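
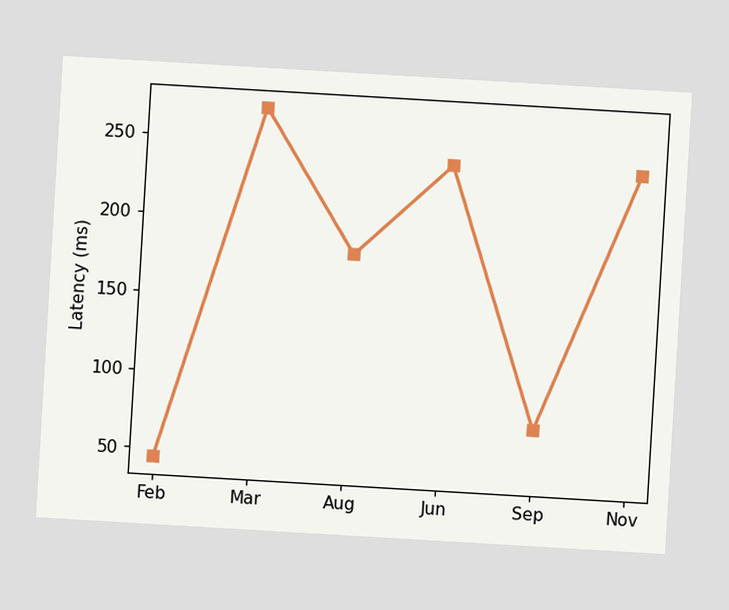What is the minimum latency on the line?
45ms

The chart is tilted about 3° clockwise. The lowest point is at Feb, and reading across to the y-axis gives 45ms.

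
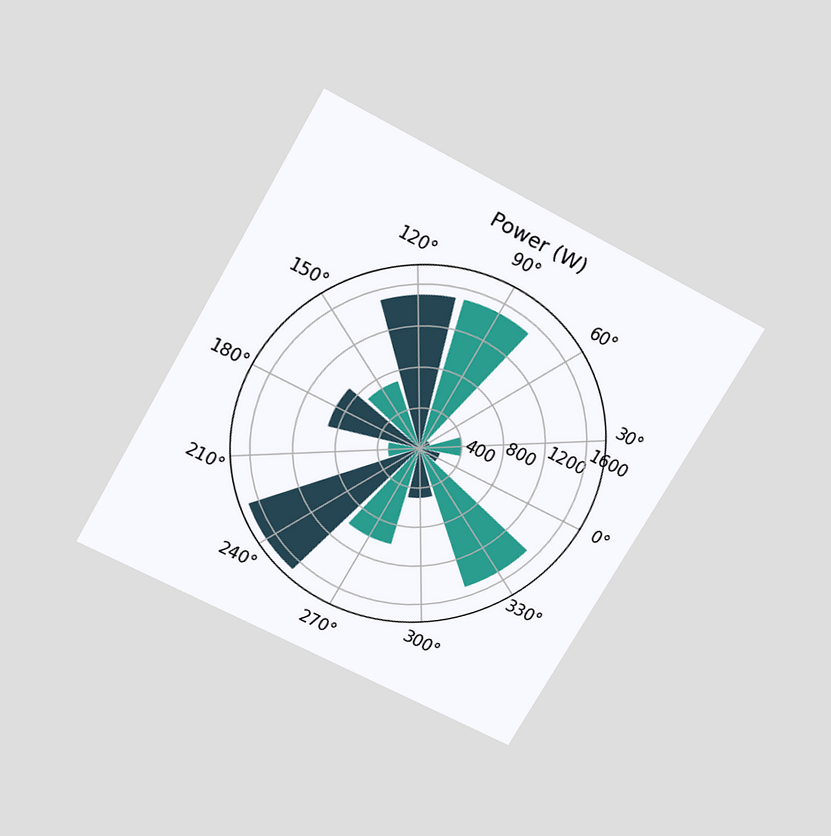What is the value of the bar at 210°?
300W

The chart is tilted about 29° clockwise and viewed slightly from above. The bar at 210° reaches 300W on the radial axis.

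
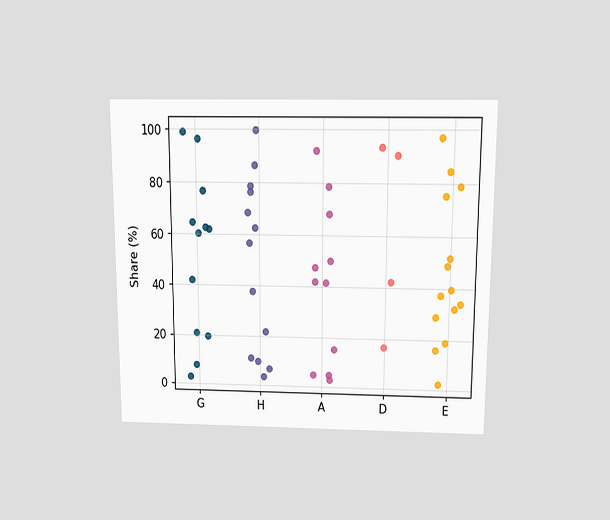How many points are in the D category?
The chart is viewed slightly from above. Counting the markers in the D column gives 4.

4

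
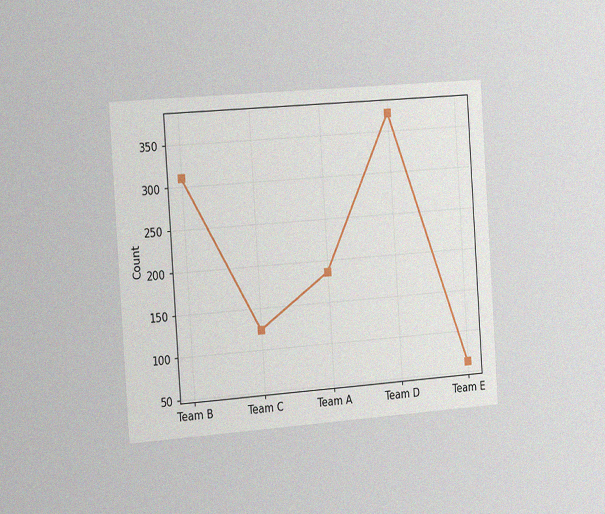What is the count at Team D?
372

The chart is tilted about 4° counter-clockwise and viewed slightly from the left, with some photo noise. At Team D, the line is at 372.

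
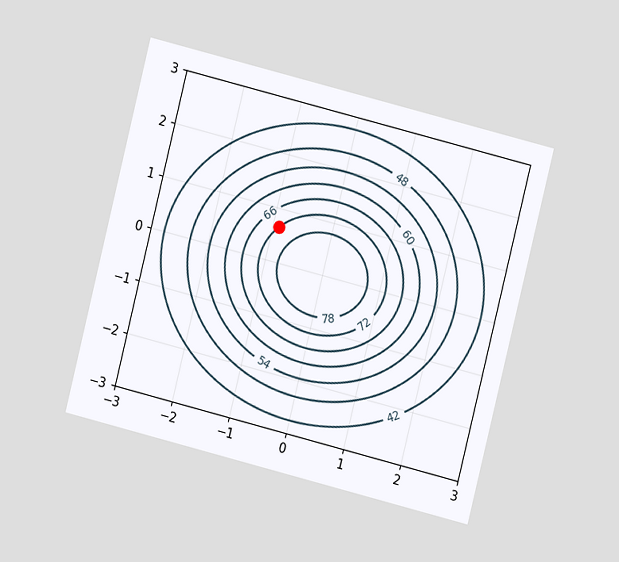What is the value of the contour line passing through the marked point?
72

The chart is tilted about 14° clockwise and viewed at a slight angle. The marked point sits on the contour labelled 72.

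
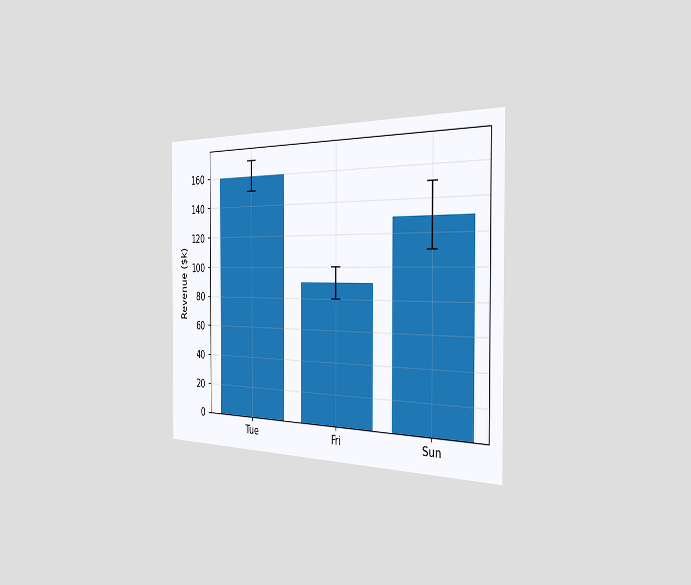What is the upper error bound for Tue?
$170k

The chart is viewed slightly from the right. The Tue bar's upper whisker reaches $170k.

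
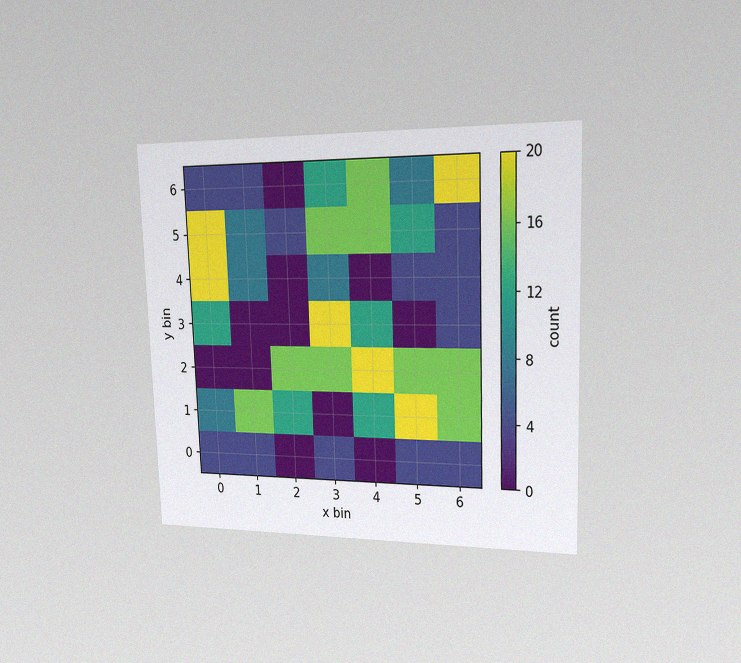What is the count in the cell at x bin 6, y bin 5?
4

The chart is viewed slightly from the right, with some photo noise. Matching the cell (6, 5) against the colorbar gives 4.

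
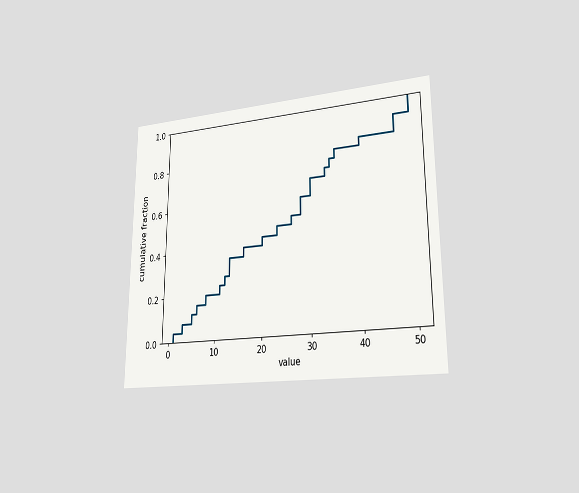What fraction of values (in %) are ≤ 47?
92%

The chart is viewed slightly from the right. At x=47 the ECDF step is at 92%.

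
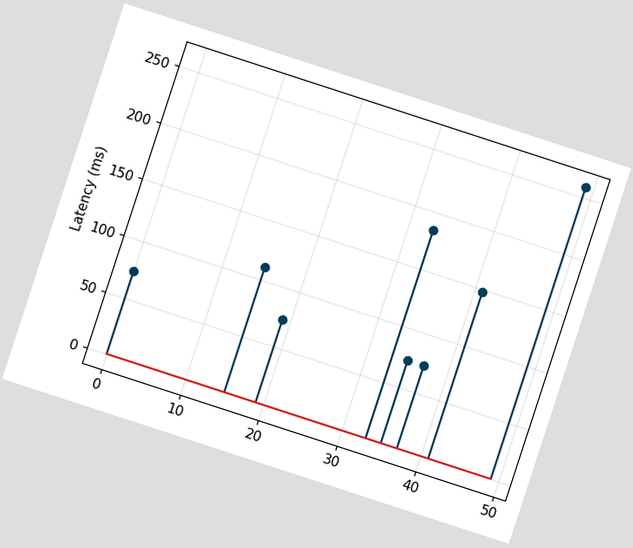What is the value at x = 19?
74ms

The chart is tilted about 18° clockwise. The stem at x=19 reaches 74ms.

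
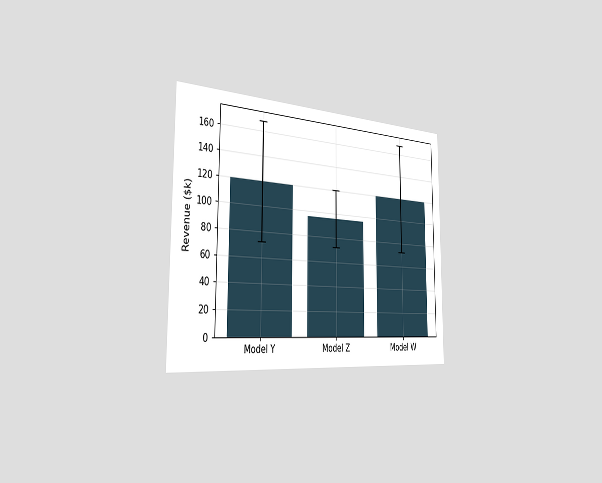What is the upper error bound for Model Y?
The chart is viewed slightly from the left. The Model Y bar's upper whisker reaches $168k.

$168k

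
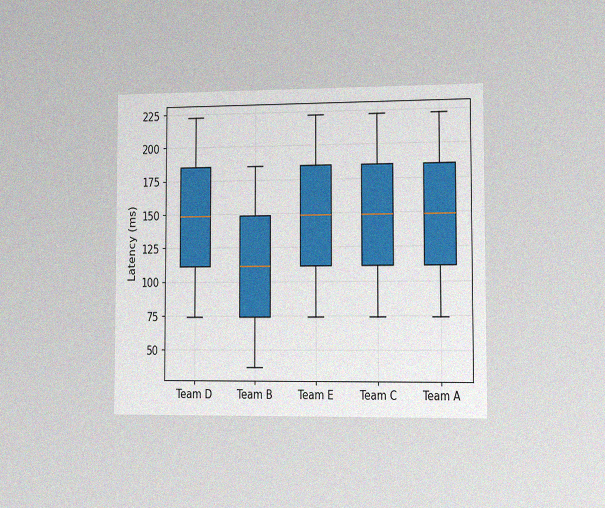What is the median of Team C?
The chart is viewed slightly from the right, with some photo noise. The median line in the Team C box sits at 148ms.

148ms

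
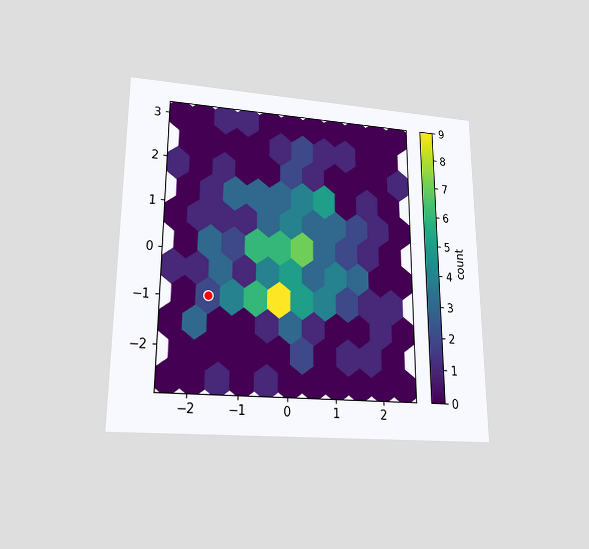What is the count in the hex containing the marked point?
2

The chart is viewed slightly from below. The marked hex reads 2 on the colorbar.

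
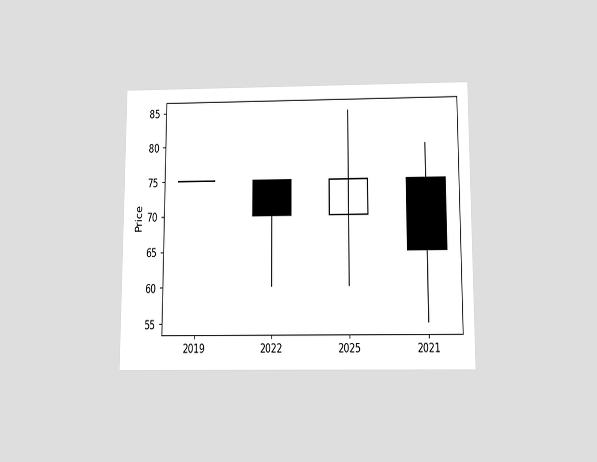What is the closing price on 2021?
65

The chart is viewed slightly from below. The 2021 candle closes at 65.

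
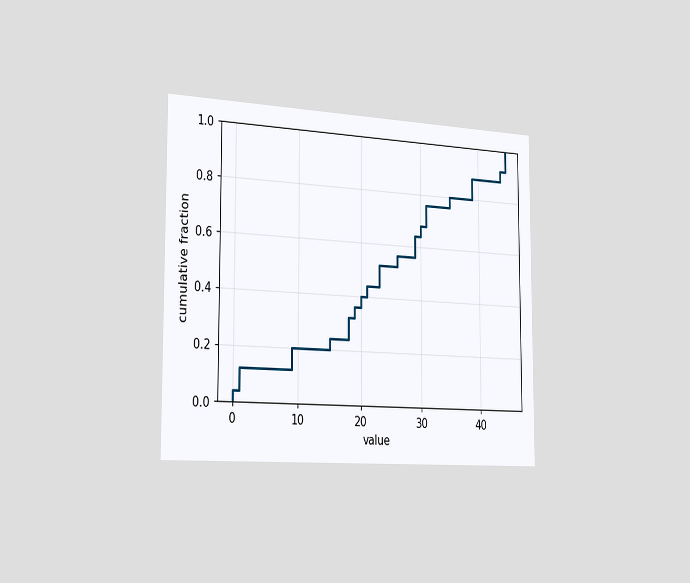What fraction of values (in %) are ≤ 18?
The chart is viewed slightly from the left. At x=18 the ECDF step is at 32%.

32%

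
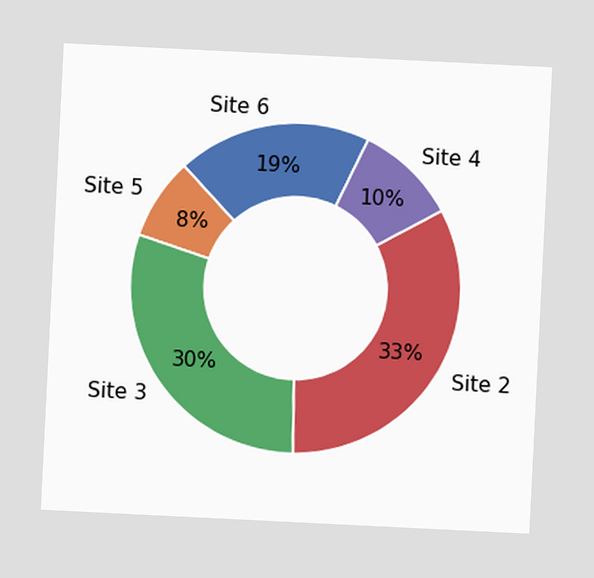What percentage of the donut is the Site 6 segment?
The chart is tilted about 3° clockwise. The Site 6 segment takes up 19% of the ring.

19%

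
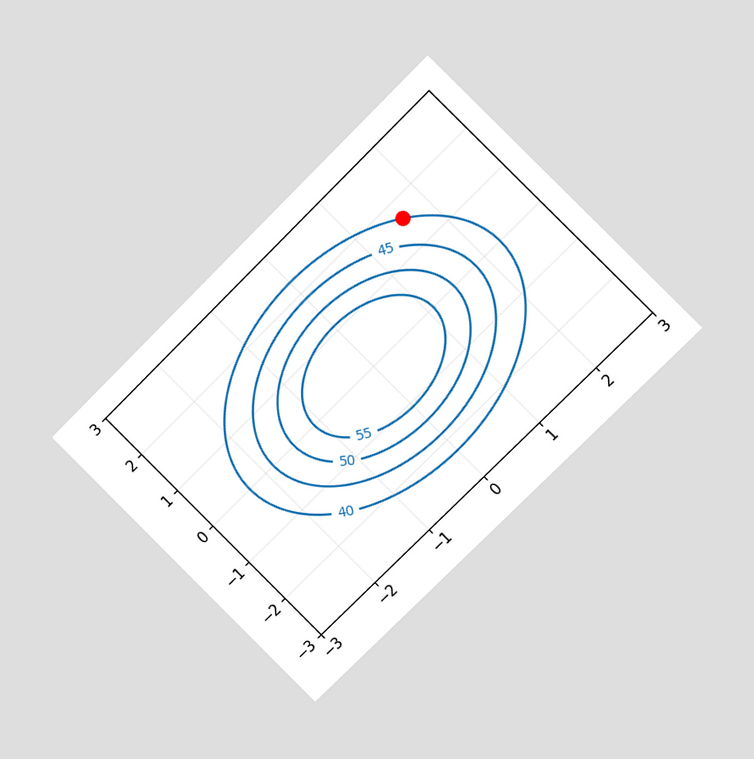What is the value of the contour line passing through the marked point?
40

The chart is tilted about 45° counter-clockwise and viewed at a slight angle. The marked point sits on the contour labelled 40.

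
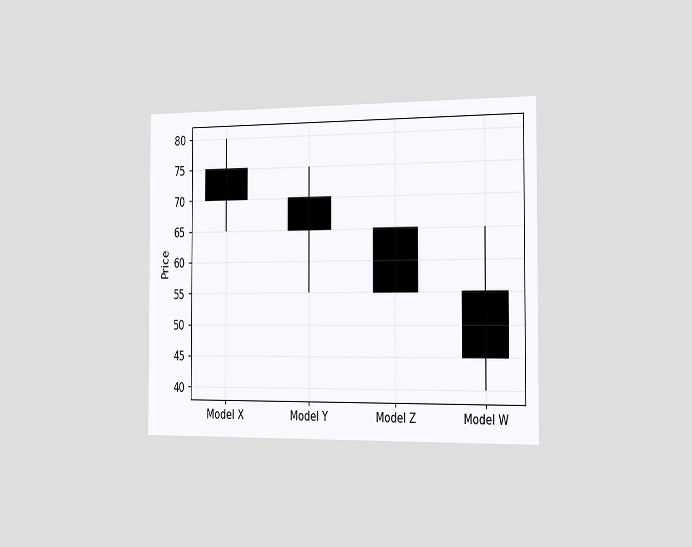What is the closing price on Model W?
The chart is viewed slightly from the right. The Model W candle closes at 45.

45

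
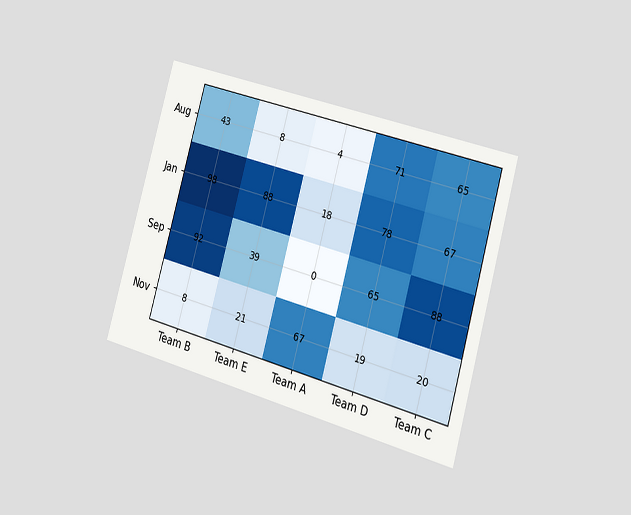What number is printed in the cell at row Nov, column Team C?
The chart is tilted about 16° clockwise and viewed slightly from the right. The (Nov, Team C) cell reads 20.

20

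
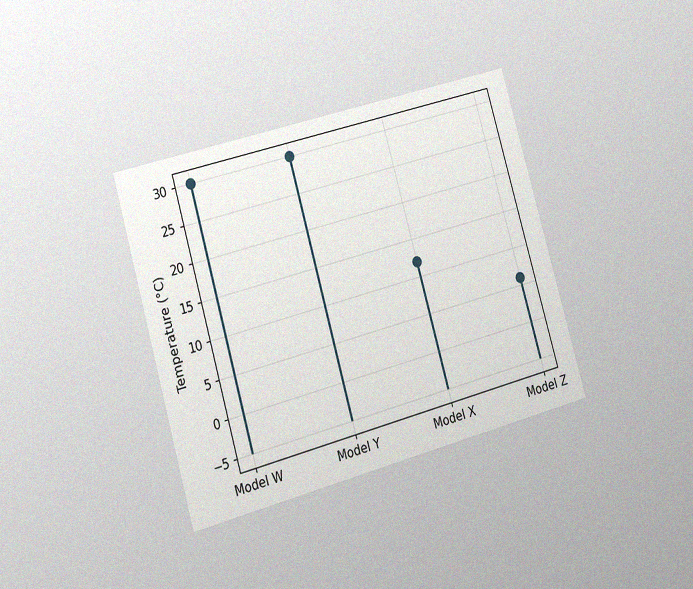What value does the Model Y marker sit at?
30°C

The chart is tilted about 16° counter-clockwise and viewed slightly from the left, with some photo noise. The Model Y marker sits at 30°C.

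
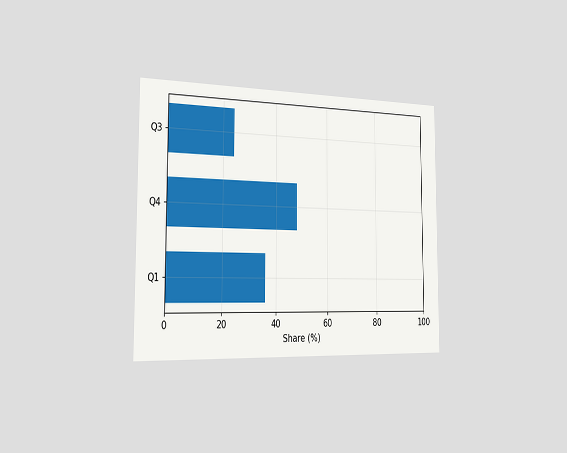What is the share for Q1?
The chart is viewed slightly from the left. Reading along the chart's x-axis, the Q1 bar reaches 36%.

36%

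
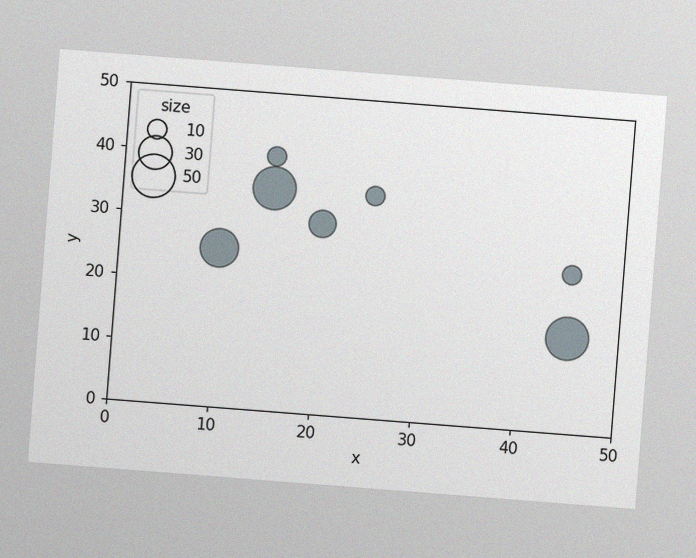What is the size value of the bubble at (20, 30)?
The chart is tilted about 4° clockwise, with some photo noise. Matching the bubble at (20, 30) against the size legend gives 20.

20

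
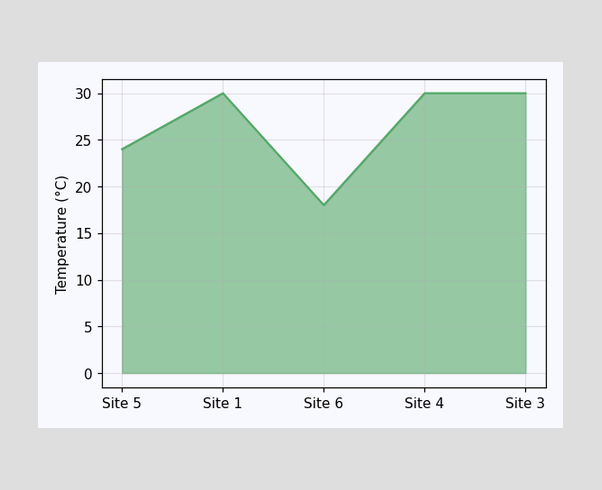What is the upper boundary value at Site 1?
30°C

At Site 1 the upper boundary is at 30°C.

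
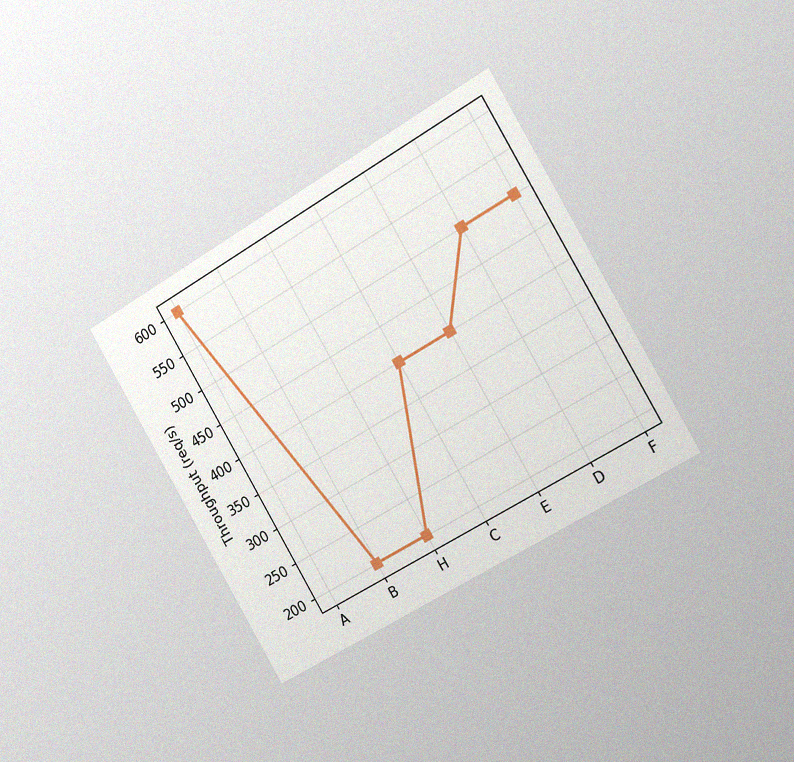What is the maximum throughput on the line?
The chart is tilted about 30° counter-clockwise and viewed slightly from the right, with some photo noise. The highest point is at A, and reading across to the y-axis gives 600req/s.

600req/s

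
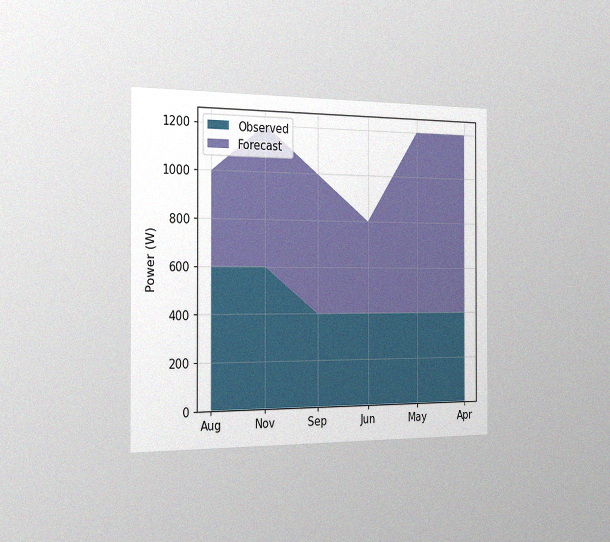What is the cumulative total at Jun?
The chart is viewed slightly from the left, with some photo noise. The stacked total at Jun reaches 800W.

800W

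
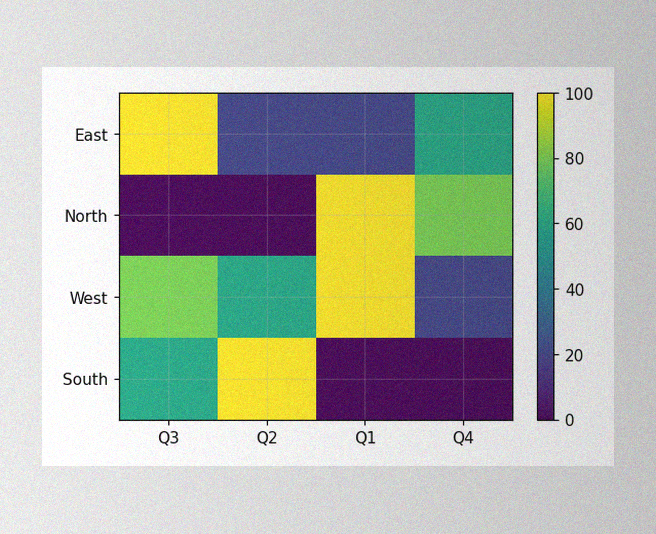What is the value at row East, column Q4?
The image has some photo noise and uneven lighting. Matching cell (East, Q4) against the colorbar gives 60.

60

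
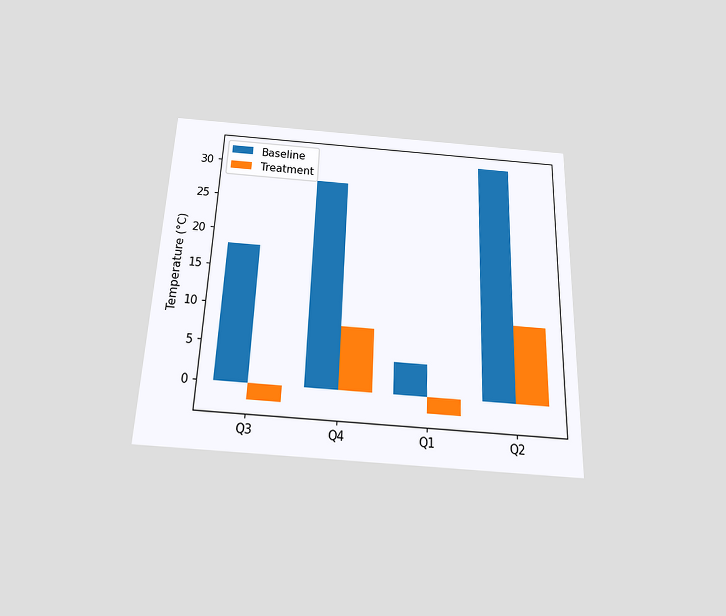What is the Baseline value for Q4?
28°C

The chart is tilted about 2° clockwise and viewed slightly from below. The Baseline bar at Q4 reaches 28°C on the y-axis.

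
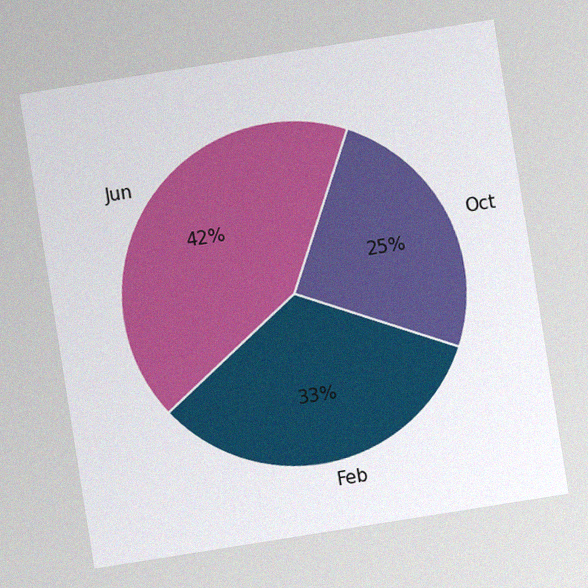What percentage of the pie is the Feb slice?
33%

The chart is tilted about 9° counter-clockwise, with some photo noise. The Feb slice takes up 33% of the pie.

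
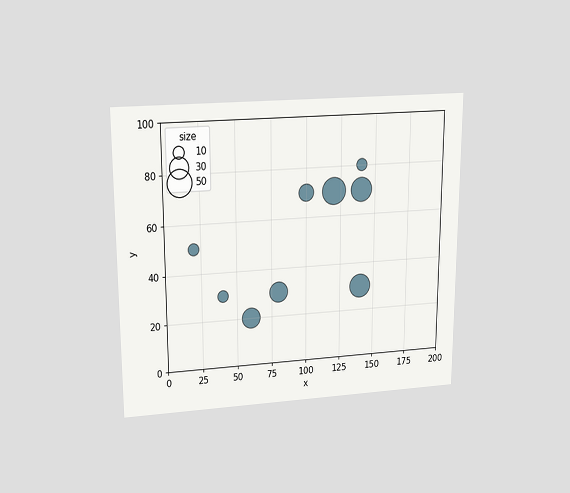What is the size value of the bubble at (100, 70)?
20

The chart is viewed slightly from above. Matching the bubble at (100, 70) against the size legend gives 20.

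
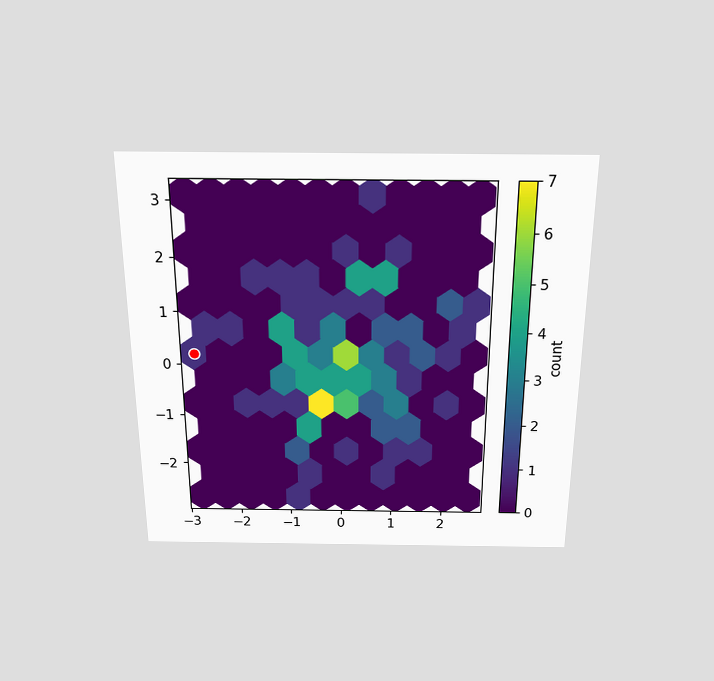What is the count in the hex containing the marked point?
The chart is viewed slightly from above. The marked hex reads 1 on the colorbar.

1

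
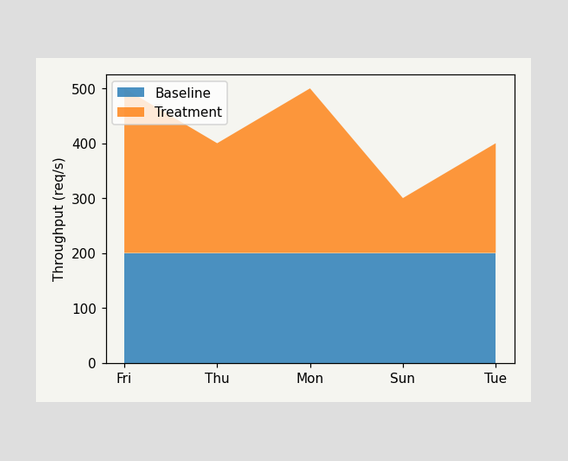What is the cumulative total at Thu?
The stacked total at Thu reaches 400req/s.

400req/s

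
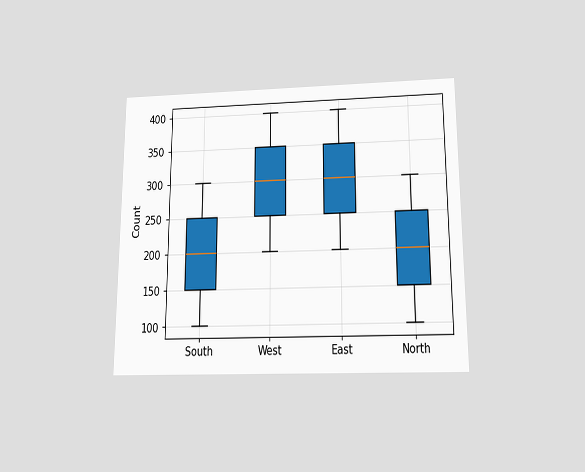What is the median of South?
The chart is viewed slightly from below. The median line in the South box sits at 200.

200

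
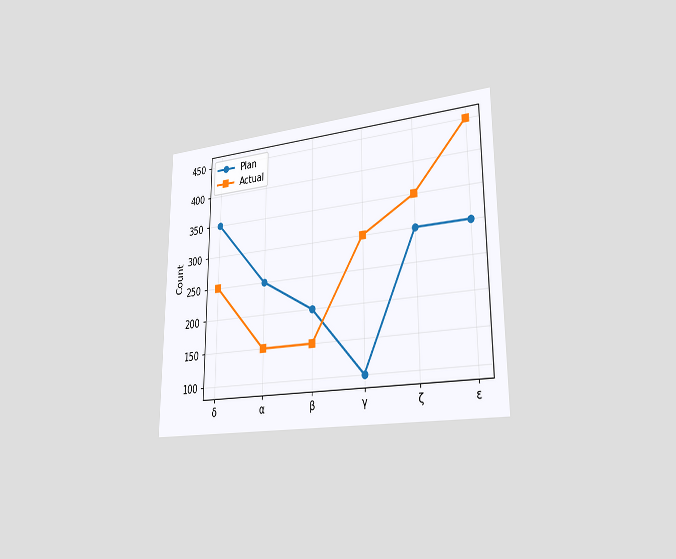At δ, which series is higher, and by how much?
The chart is viewed slightly from the right. At δ, Plan sits above the other line by 100.

Plan, by 100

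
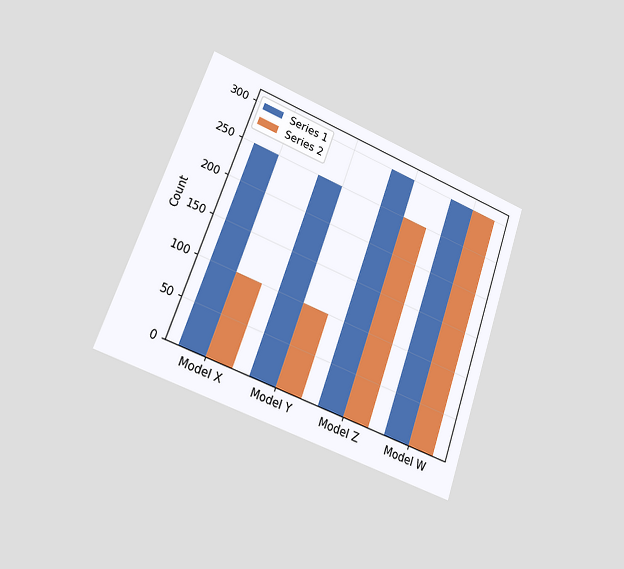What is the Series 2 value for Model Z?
250

The chart is tilted about 20° clockwise and viewed slightly from the left. The Series 2 bar at Model Z reaches 250 on the y-axis.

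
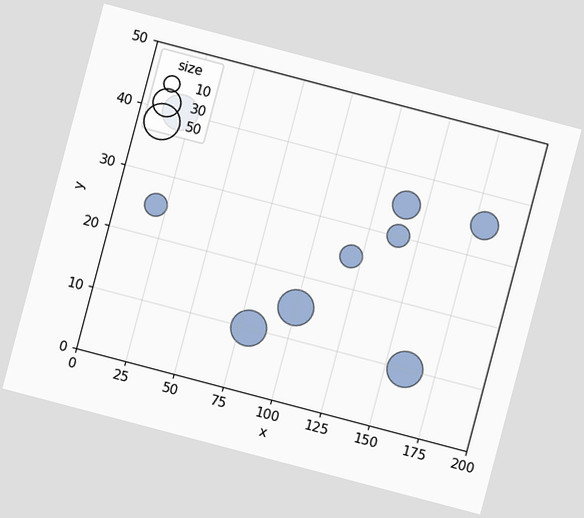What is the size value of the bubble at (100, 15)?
50

The chart is tilted about 15° clockwise. Matching the bubble at (100, 15) against the size legend gives 50.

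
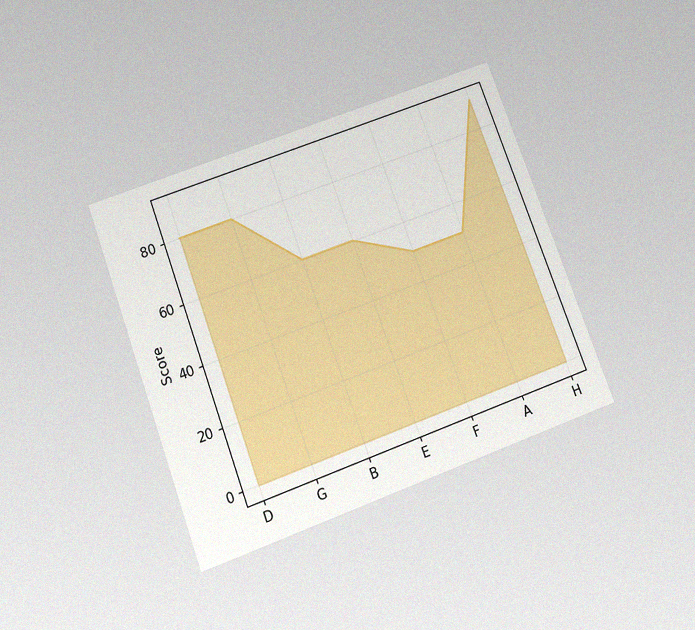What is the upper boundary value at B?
The chart is tilted about 20° counter-clockwise and viewed slightly from below, with some photo noise. At B the upper boundary is at 60.

60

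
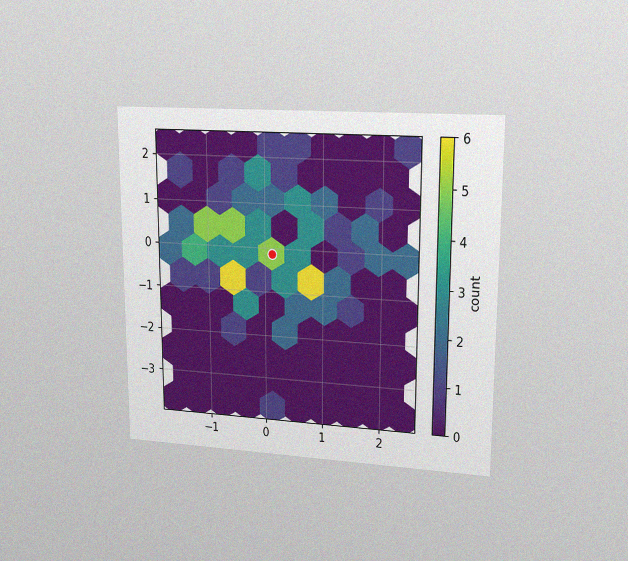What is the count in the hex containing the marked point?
5

The chart is viewed at a slight angle, with some photo noise. The marked hex reads 5 on the colorbar.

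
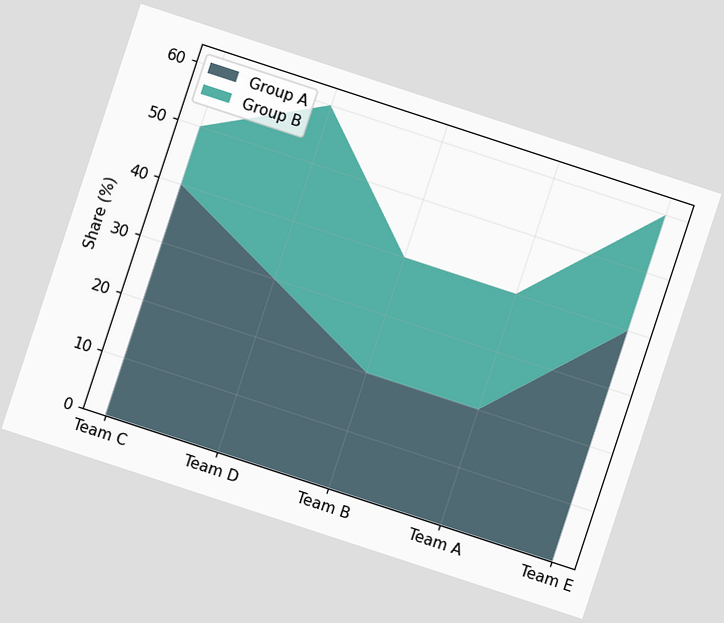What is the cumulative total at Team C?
The chart is tilted about 18° clockwise. The stacked total at Team C reaches 50%.

50%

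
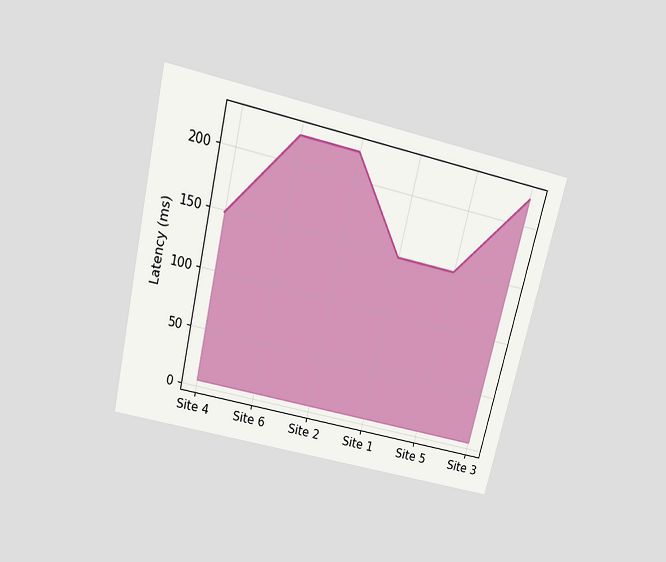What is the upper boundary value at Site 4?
The chart is tilted about 13° clockwise and viewed slightly from above. At Site 4 the upper boundary is at 148ms.

148ms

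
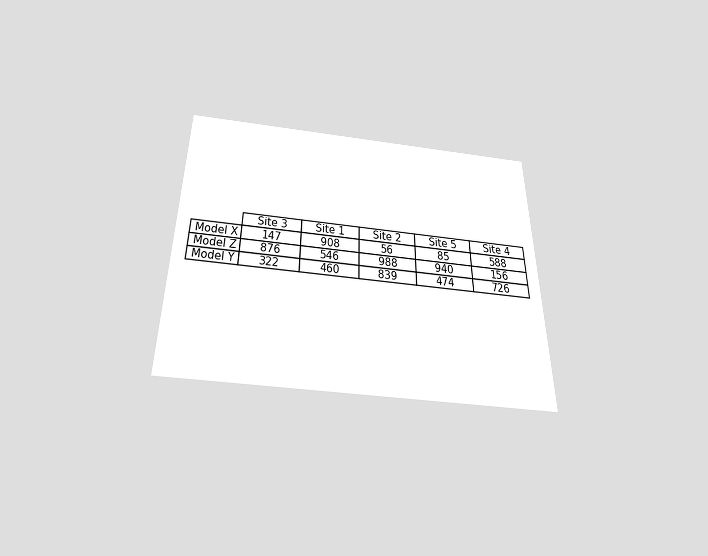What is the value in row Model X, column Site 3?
147

The chart is viewed slightly from below. The (Model X, Site 3) cell reads 147.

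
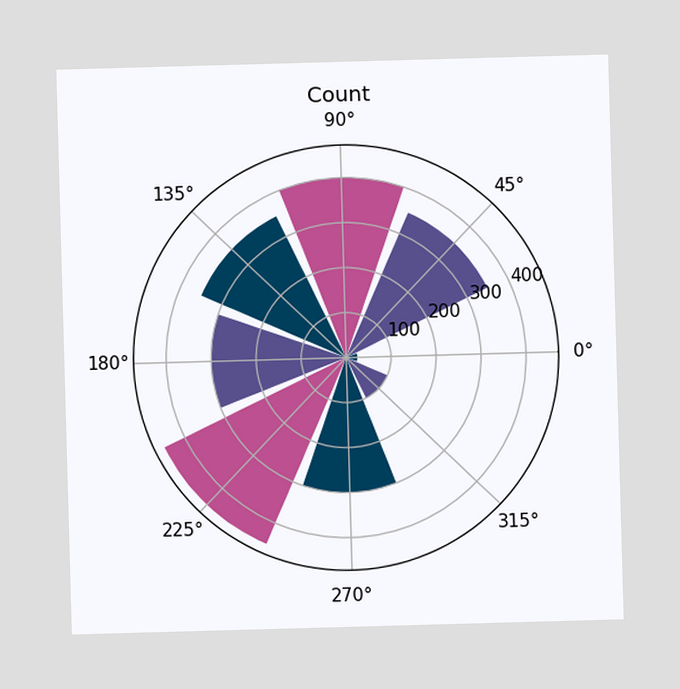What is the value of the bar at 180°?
300

The bar at 180° reaches 300 on the radial axis.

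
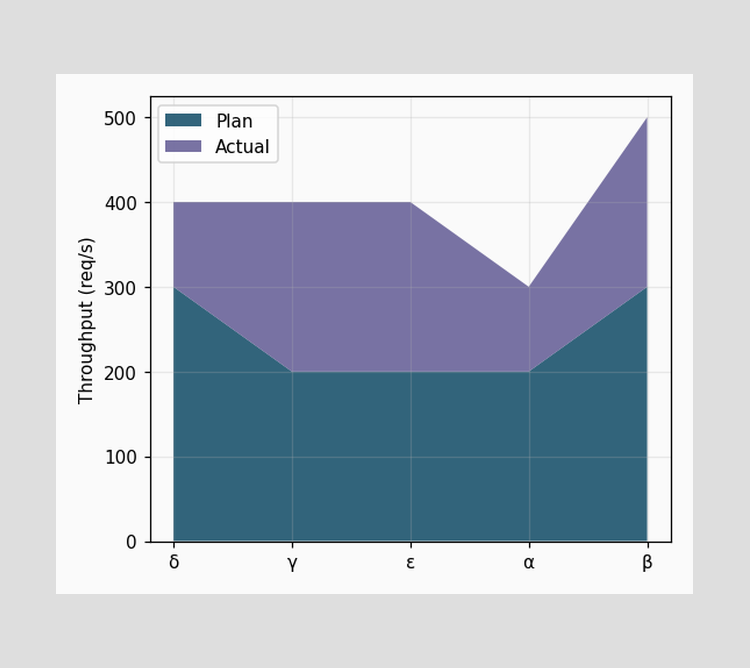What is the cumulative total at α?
300req/s

The stacked total at α reaches 300req/s.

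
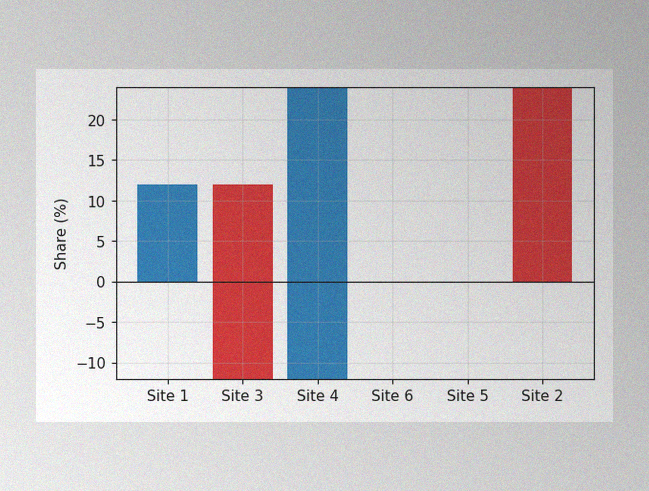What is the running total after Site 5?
24%

The image has some photo noise and uneven lighting. After Site 5 the running total reaches 24%.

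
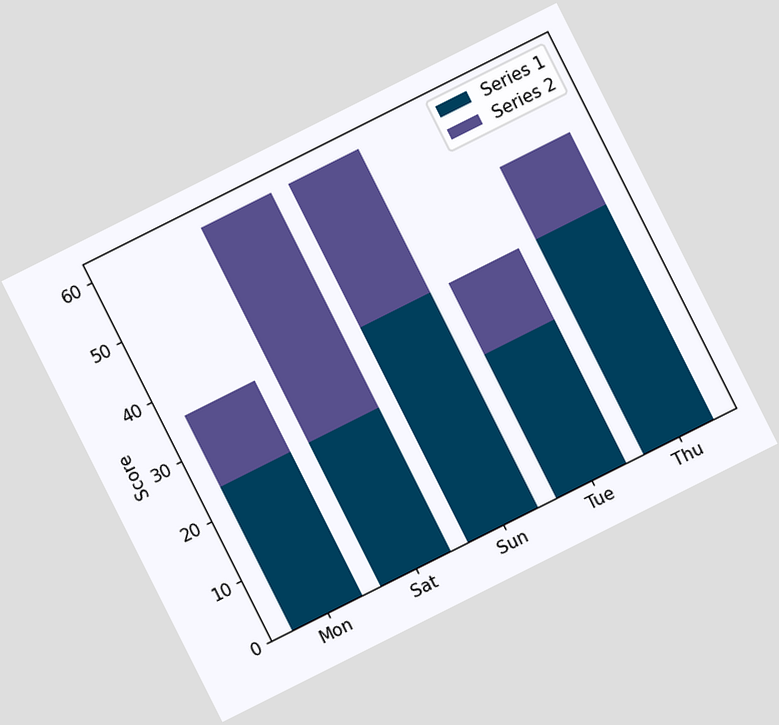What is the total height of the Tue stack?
36

The chart is tilted about 27° counter-clockwise. The Tue stack's top reaches 36 on the y-axis.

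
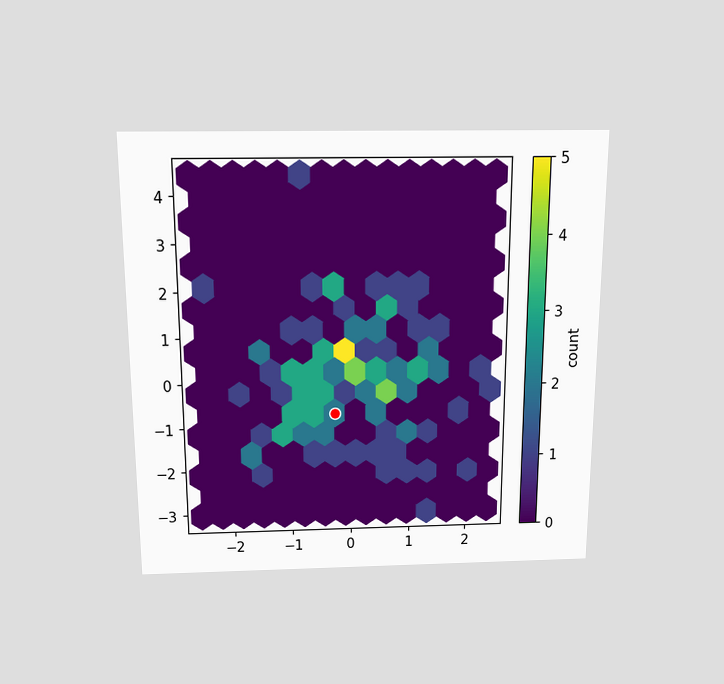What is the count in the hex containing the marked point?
The chart is viewed slightly from above. The marked hex reads 2 on the colorbar.

2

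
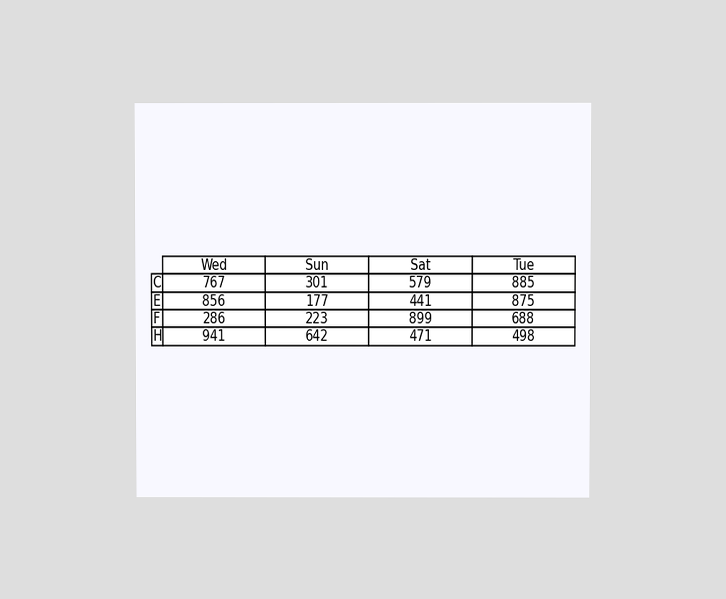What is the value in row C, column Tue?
The chart is viewed at a slight angle. The (C, Tue) cell reads 885.

885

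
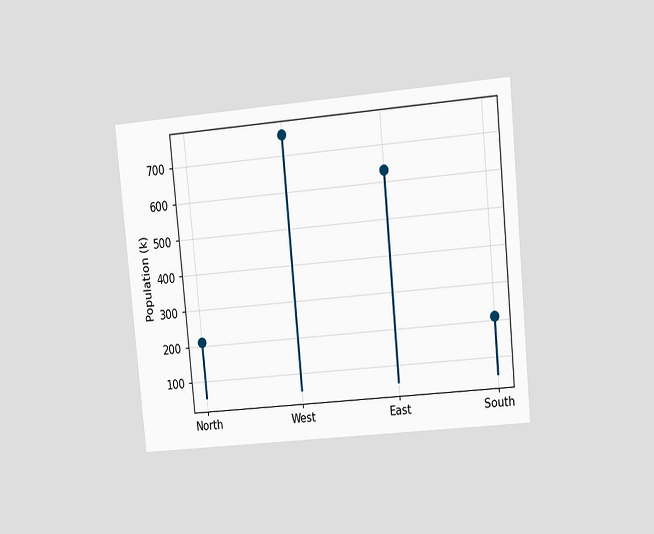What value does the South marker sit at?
210k

The chart is tilted about 5° counter-clockwise and viewed at a slight angle. The South marker sits at 210k.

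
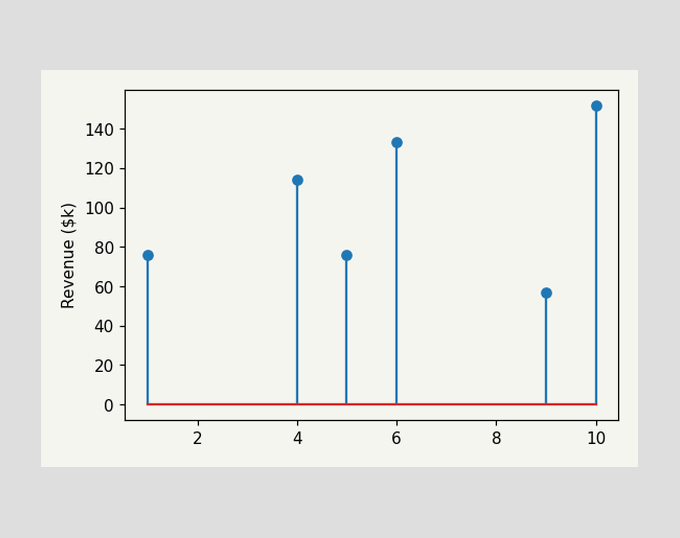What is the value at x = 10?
The stem at x=10 reaches $152k.

$152k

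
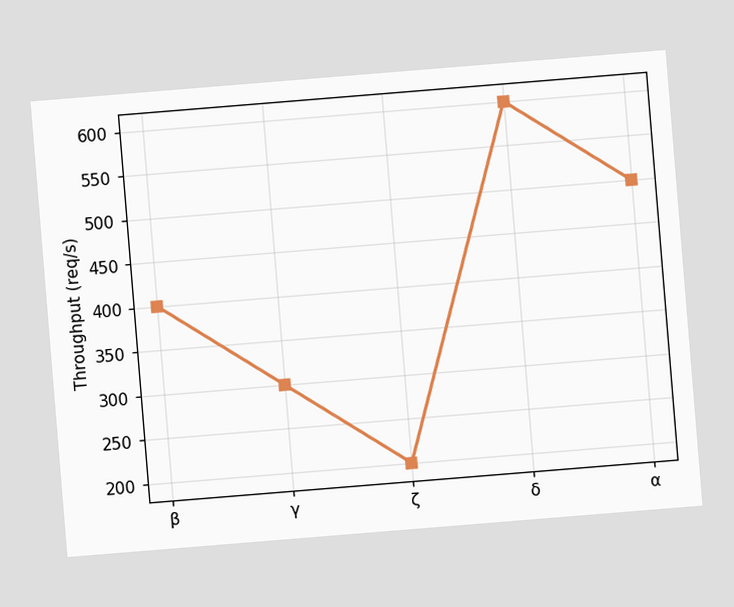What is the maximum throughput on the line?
The chart is tilted about 5° counter-clockwise. The highest point is at δ, and reading across to the y-axis gives 600req/s.

600req/s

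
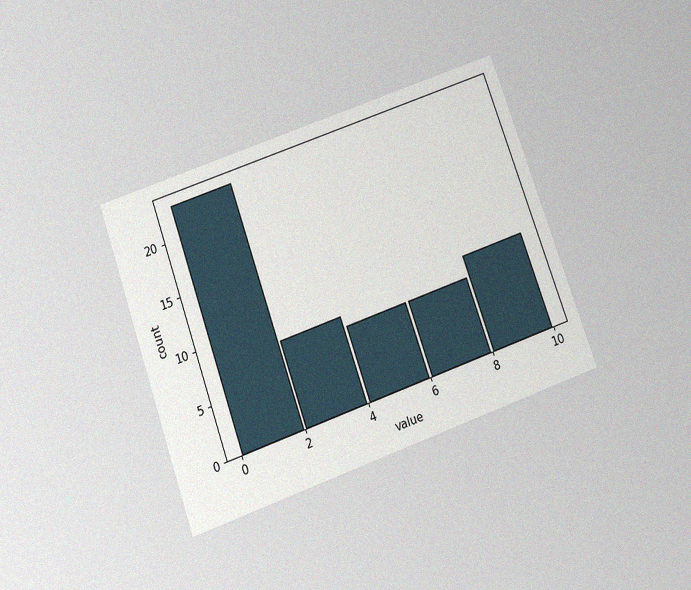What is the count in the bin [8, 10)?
The chart is tilted about 20° counter-clockwise and viewed slightly from below, with some photo noise. The [8, 10) bin has height 9.

9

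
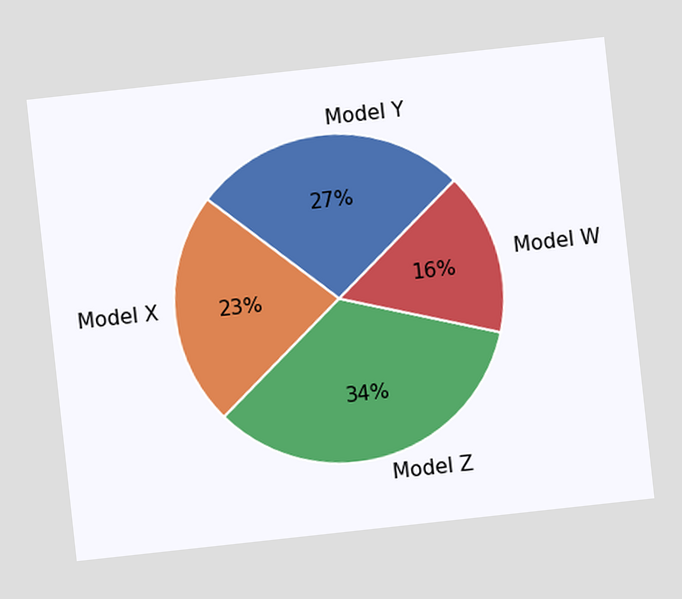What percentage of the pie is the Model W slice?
The chart is tilted about 6° counter-clockwise. The Model W slice takes up 16% of the pie.

16%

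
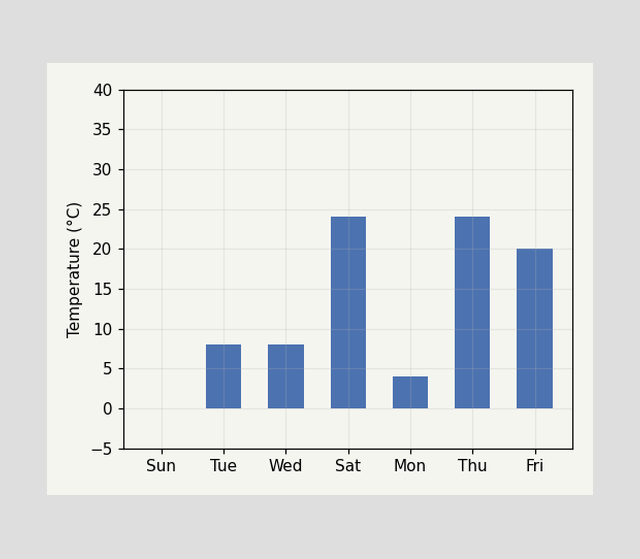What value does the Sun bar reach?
0°C

Reading along the chart's y-axis, the Sun bar reaches 0°C.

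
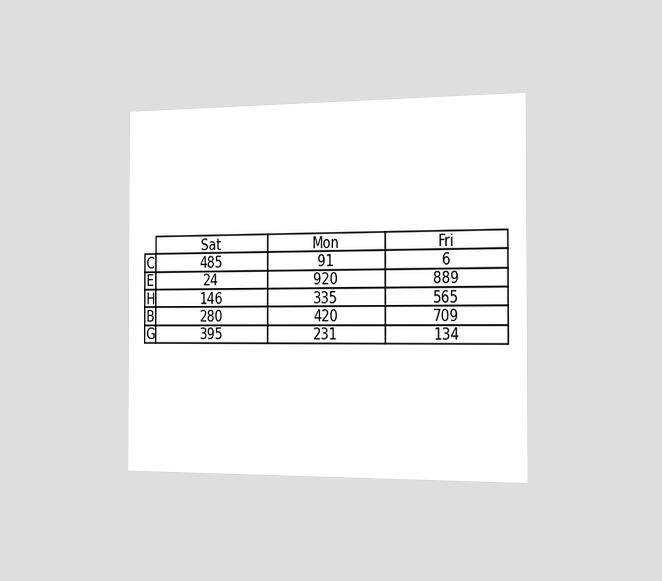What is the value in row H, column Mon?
The chart is viewed slightly from the right. The (H, Mon) cell reads 335.

335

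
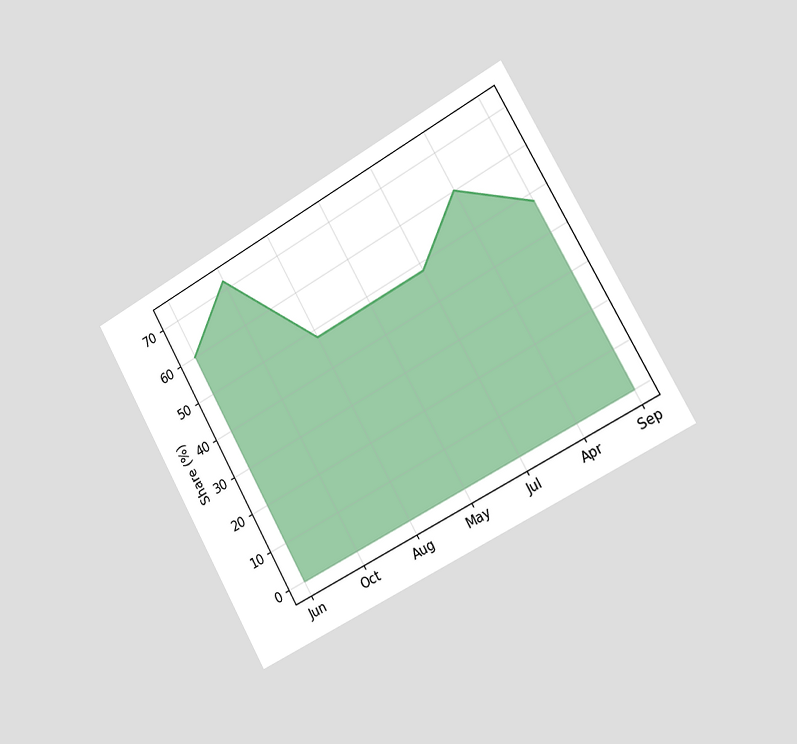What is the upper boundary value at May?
48%

The chart is tilted about 29° counter-clockwise and viewed slightly from the right. At May the upper boundary is at 48%.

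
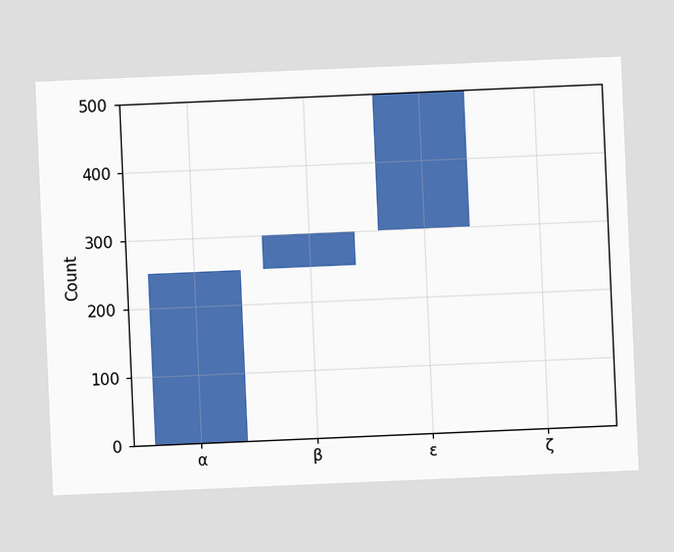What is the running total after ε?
The chart is tilted about 2° counter-clockwise. After ε the running total reaches 500.

500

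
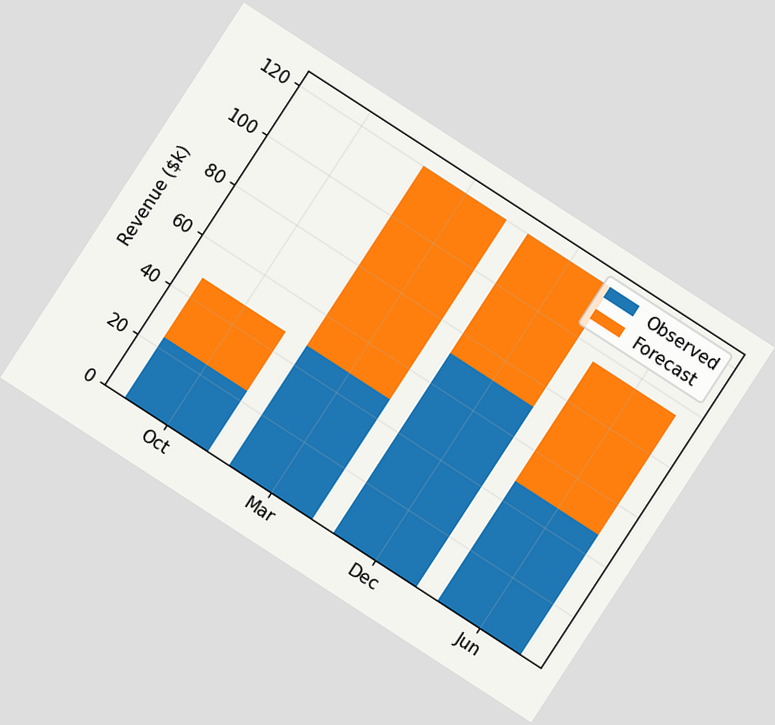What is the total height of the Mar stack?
The chart is tilted about 33° clockwise. The Mar stack's top reaches $120k on the y-axis.

$120k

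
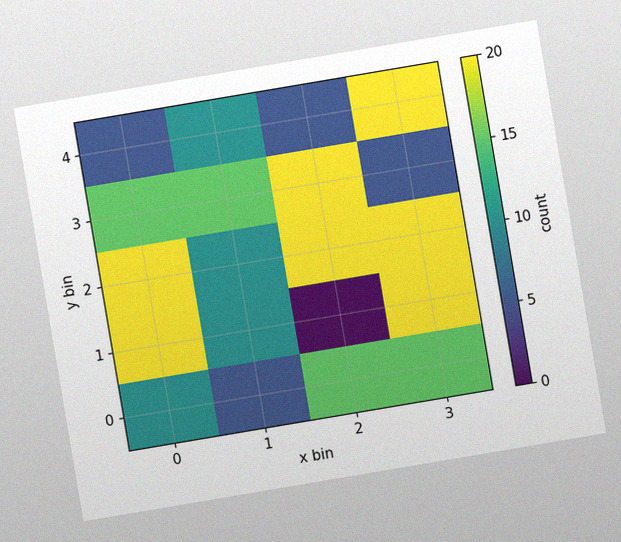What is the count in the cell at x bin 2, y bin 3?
20

The chart is tilted about 10° counter-clockwise, with some photo noise. Matching the cell (2, 3) against the colorbar gives 20.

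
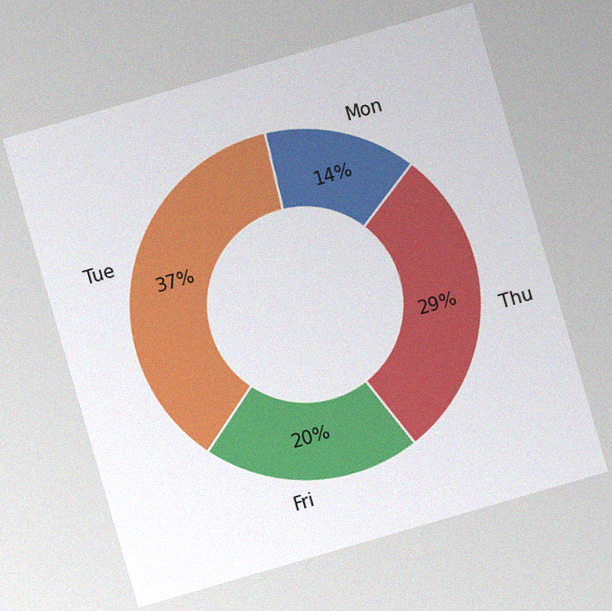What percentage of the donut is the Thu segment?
29%

The chart is tilted about 16° counter-clockwise, with some photo noise. The Thu segment takes up 29% of the ring.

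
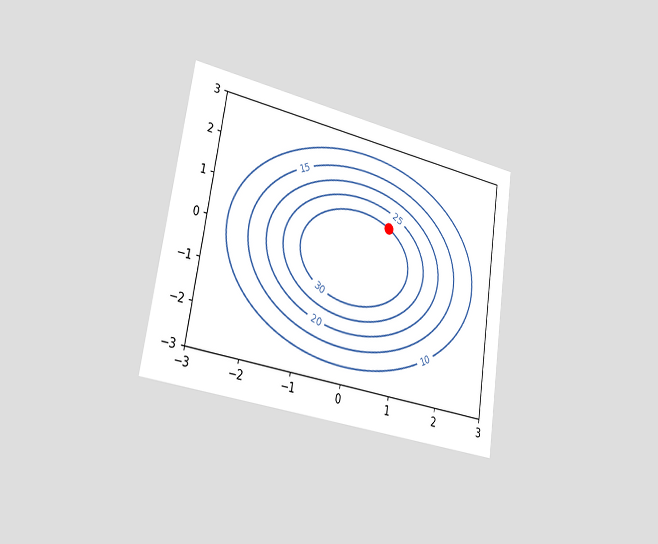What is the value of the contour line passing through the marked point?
30

The chart is tilted about 9° clockwise and viewed slightly from the left. The marked point sits on the contour labelled 30.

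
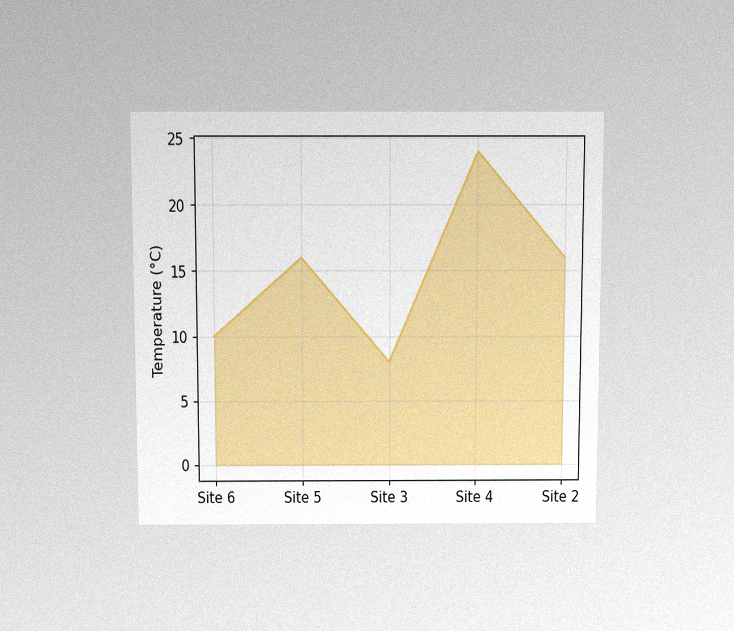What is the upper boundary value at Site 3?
8°C

The chart is viewed slightly from above, with some photo noise. At Site 3 the upper boundary is at 8°C.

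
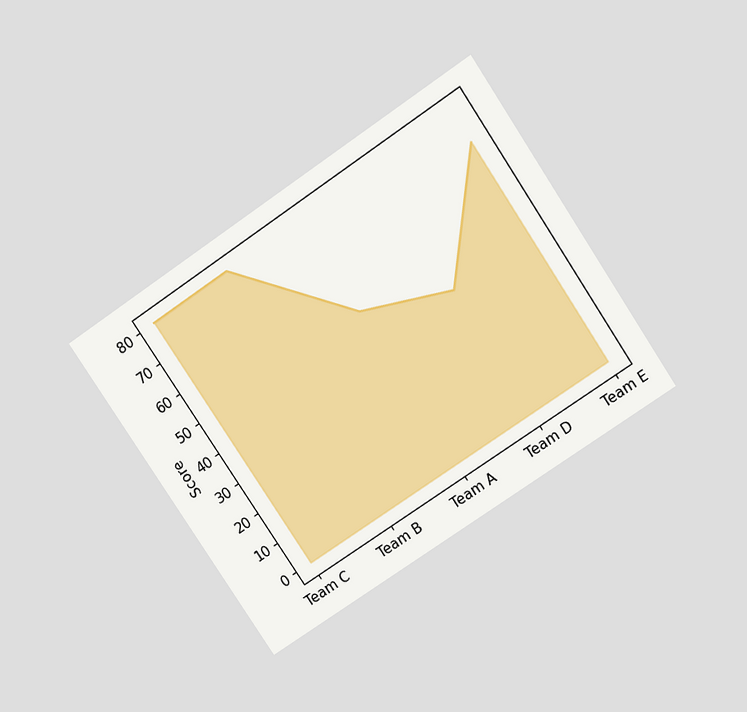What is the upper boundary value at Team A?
50

The chart is tilted about 34° counter-clockwise and viewed slightly from above. At Team A the upper boundary is at 50.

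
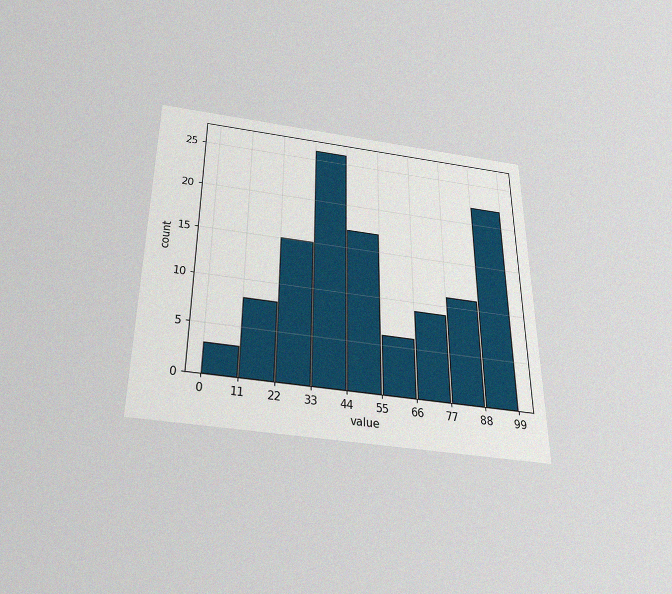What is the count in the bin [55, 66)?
The chart is viewed slightly from below, with some photo noise. The [55, 66) bin has height 6.

6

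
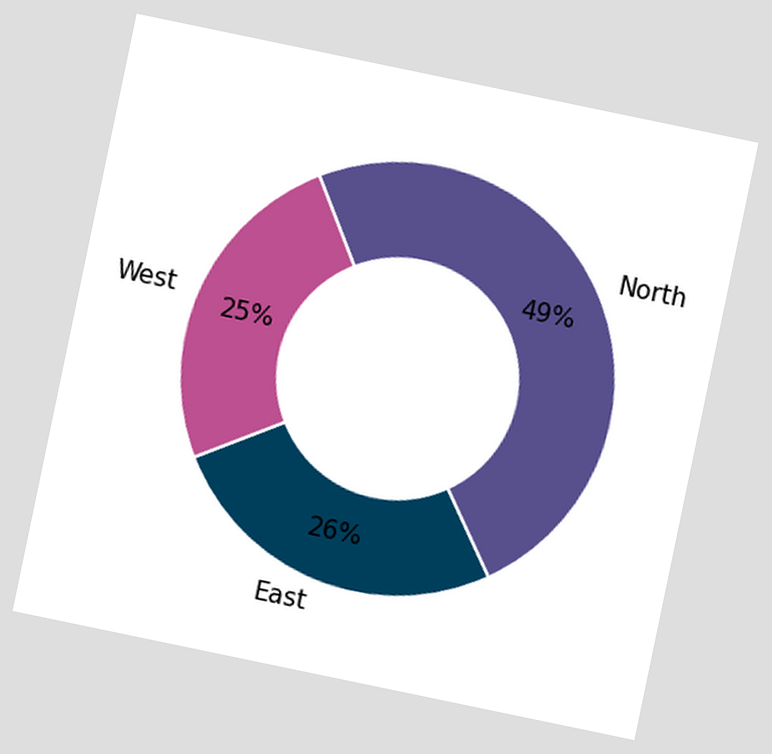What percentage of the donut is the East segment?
The chart is tilted about 12° clockwise. The East segment takes up 26% of the ring.

26%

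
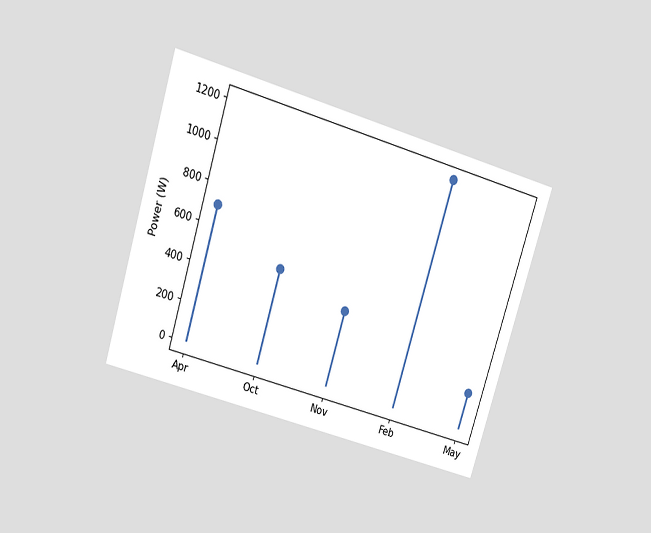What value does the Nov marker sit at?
The chart is tilted about 17° clockwise and viewed slightly from above. The Nov marker sits at 400W.

400W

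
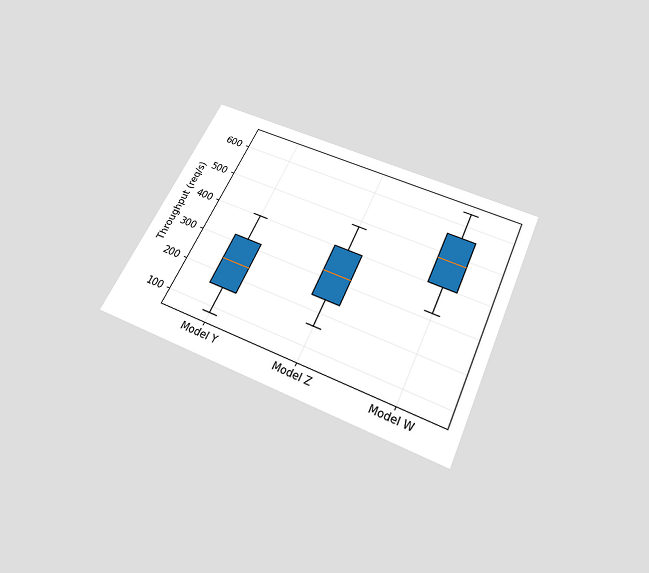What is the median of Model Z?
The chart is tilted about 25° clockwise and viewed slightly from below. The median line in the Model Z box sits at 320req/s.

320req/s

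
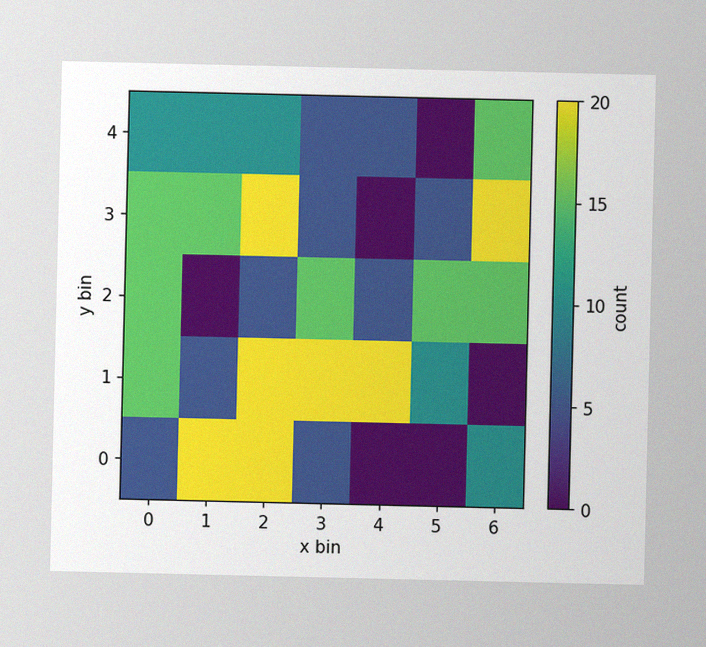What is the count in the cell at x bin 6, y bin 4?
The image has some photo noise and uneven lighting. Matching the cell (6, 4) against the colorbar gives 15.

15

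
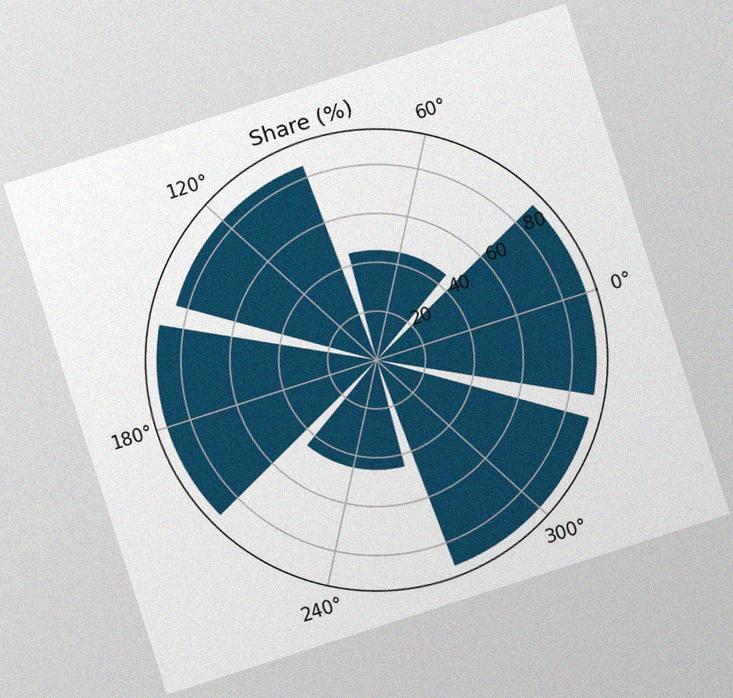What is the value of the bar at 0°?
90%

The chart is tilted about 18° counter-clockwise, with some photo noise. The bar at 0° reaches 90% on the radial axis.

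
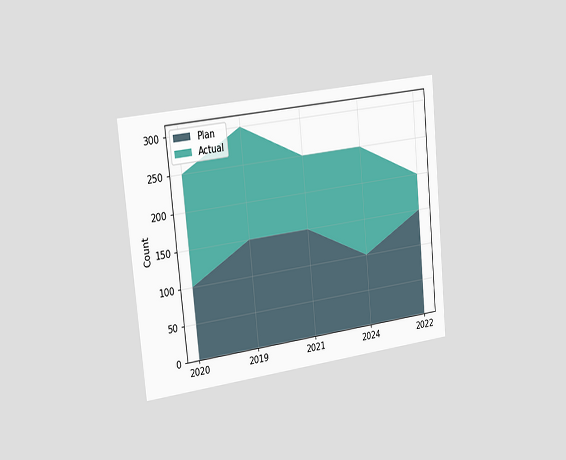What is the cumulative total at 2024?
250

The chart is tilted about 6° counter-clockwise and viewed slightly from the left. The stacked total at 2024 reaches 250.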